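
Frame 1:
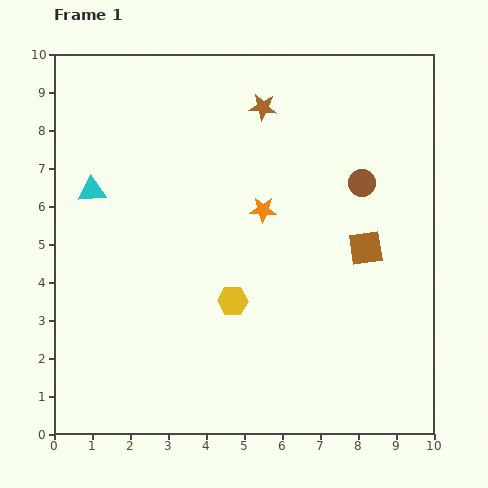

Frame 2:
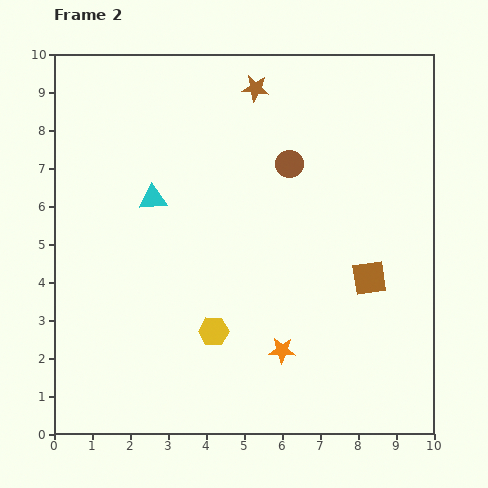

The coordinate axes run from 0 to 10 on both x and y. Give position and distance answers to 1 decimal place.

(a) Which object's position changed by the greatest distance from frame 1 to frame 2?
the orange star

(moved 3.7; next 2.0)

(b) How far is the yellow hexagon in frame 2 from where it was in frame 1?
0.9

The yellow hexagon moved from (4.7, 3.5) to (4.2, 2.7), a distance of √(0.5² + 0.8²) ≈ 0.9.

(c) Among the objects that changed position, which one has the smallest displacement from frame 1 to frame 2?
the brown star

(moved 0.5)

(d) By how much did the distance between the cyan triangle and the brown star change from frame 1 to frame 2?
-1.0

Distance in frame 1: 5.0. Distance in frame 2: 4.0.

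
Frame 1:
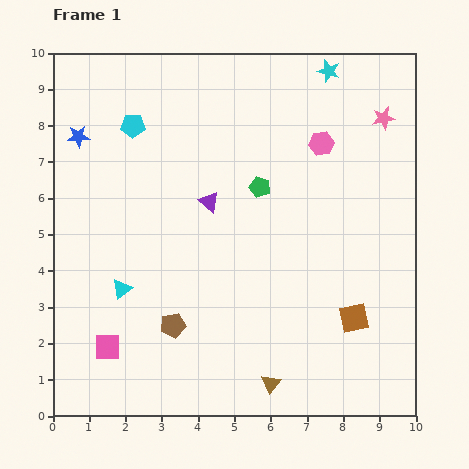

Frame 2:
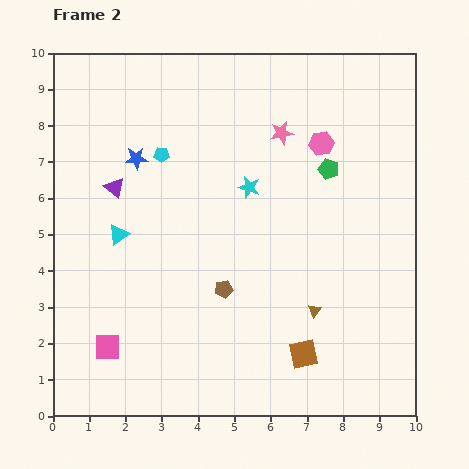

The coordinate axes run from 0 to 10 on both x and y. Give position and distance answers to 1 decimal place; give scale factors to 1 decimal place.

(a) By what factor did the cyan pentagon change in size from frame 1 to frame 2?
0.6×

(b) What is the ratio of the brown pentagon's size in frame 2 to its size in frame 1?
0.7×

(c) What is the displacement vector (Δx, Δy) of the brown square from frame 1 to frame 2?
(-1.4, -1.0)

The brown square was at (8.3, 2.7) in frame 1 and (6.9, 1.7) in frame 2.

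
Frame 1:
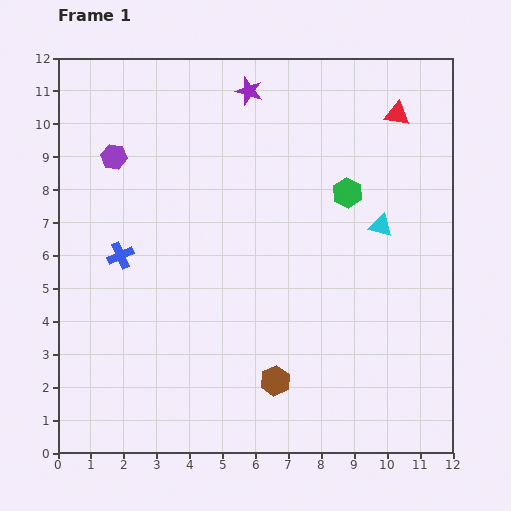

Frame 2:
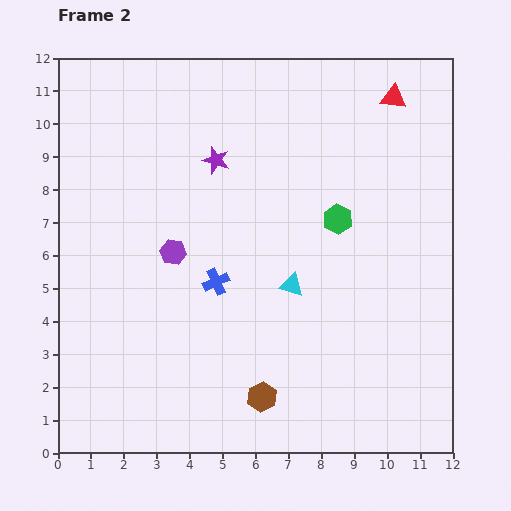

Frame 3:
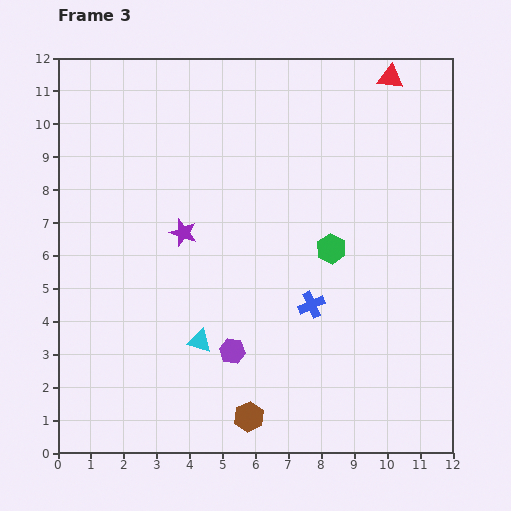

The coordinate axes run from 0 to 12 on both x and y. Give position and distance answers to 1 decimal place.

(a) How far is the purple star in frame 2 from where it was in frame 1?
2.3

The purple star moved from (5.8, 11.0) to (4.8, 8.9), a distance of √(1.0² + 2.1²) ≈ 2.3.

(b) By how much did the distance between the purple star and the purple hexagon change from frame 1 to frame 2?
-1.5

Distance in frame 1: 4.6. Distance in frame 2: 3.1.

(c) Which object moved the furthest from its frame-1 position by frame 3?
the purple hexagon

(moved 6.9; next 6.5)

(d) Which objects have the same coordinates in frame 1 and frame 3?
none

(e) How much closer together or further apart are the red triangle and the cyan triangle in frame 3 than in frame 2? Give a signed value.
+3.4

Distance in frame 2: 6.5. Distance in frame 3: 9.9.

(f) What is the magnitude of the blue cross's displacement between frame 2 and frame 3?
3.0

The blue cross moved from (4.8, 5.2) to (7.7, 4.5), a distance of √(2.9² + 0.7²) ≈ 3.0.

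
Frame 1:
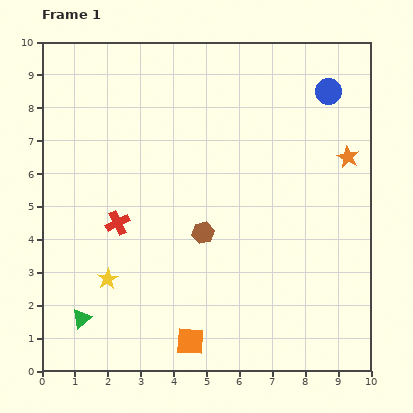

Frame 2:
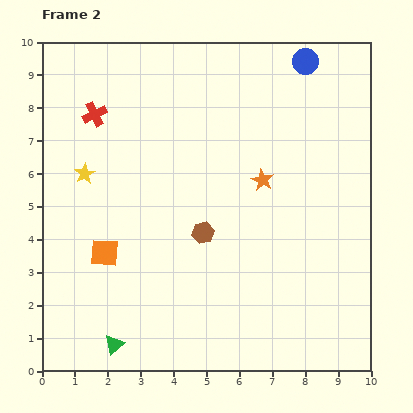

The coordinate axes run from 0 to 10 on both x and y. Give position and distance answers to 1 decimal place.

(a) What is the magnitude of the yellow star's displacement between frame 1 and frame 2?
3.3

The yellow star moved from (2.0, 2.8) to (1.3, 6.0), a distance of √(0.7² + 3.2²) ≈ 3.3.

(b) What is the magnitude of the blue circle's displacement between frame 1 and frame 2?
1.1

The blue circle moved from (8.7, 8.5) to (8.0, 9.4), a distance of √(0.7² + 0.9²) ≈ 1.1.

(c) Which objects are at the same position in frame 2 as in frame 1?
the brown hexagon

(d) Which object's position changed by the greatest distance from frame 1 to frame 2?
the orange square

(moved 3.7; next 3.4)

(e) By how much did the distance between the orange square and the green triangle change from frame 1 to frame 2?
-0.6

Distance in frame 1: 3.4. Distance in frame 2: 2.8.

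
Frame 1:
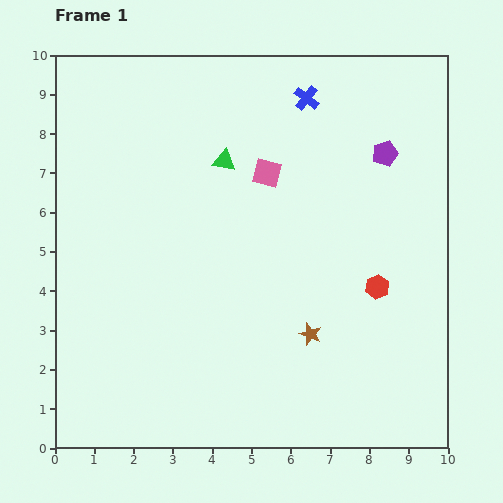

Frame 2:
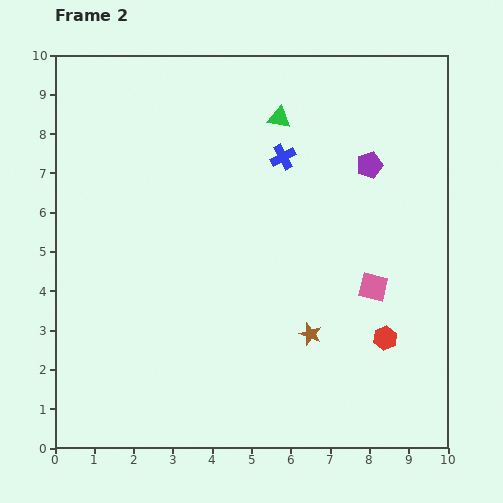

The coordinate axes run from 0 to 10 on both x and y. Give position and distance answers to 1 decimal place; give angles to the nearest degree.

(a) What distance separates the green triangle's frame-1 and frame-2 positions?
1.8

The green triangle moved from (4.3, 7.3) to (5.7, 8.4), a distance of √(1.4² + 1.1²) ≈ 1.8.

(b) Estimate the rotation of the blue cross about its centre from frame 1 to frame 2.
25° clockwise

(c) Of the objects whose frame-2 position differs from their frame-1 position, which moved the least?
the purple pentagon

(moved 0.5)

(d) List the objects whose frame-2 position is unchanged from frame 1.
the brown star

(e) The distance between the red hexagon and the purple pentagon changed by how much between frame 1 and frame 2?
+1.0

Distance in frame 1: 3.4. Distance in frame 2: 4.4.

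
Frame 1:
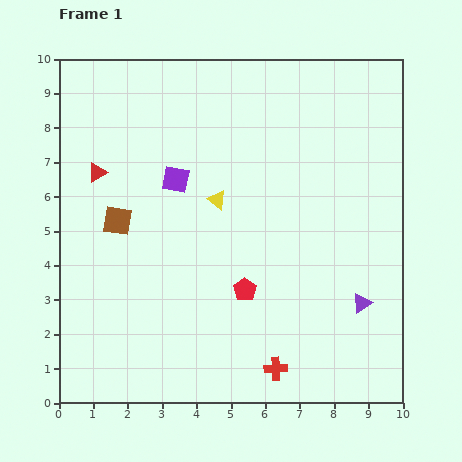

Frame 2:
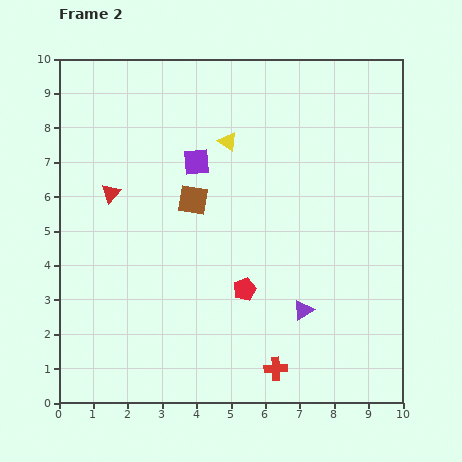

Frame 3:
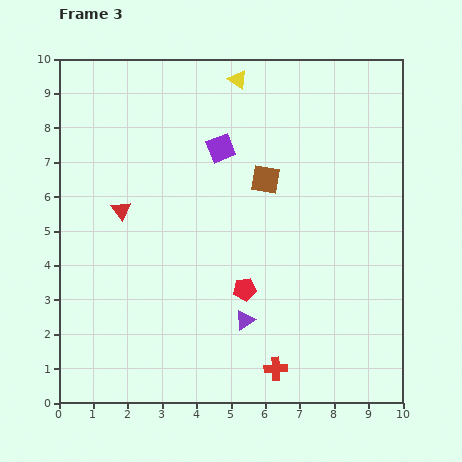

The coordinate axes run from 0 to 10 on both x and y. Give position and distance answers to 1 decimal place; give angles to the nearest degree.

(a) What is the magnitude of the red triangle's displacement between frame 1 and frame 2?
0.7

The red triangle moved from (1.1, 6.7) to (1.5, 6.1), a distance of √(0.4² + 0.6²) ≈ 0.7.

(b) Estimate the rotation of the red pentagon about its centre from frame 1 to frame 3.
30° clockwise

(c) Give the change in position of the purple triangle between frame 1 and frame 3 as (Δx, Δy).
(-3.4, -0.5)

The purple triangle was at (8.8, 2.9) in frame 1 and (5.4, 2.4) in frame 3.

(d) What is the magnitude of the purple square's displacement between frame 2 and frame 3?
0.8

The purple square moved from (4.0, 7.0) to (4.7, 7.4), a distance of √(0.7² + 0.4²) ≈ 0.8.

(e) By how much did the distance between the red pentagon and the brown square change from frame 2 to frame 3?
+0.3

Distance in frame 2: 3.0. Distance in frame 3: 3.3.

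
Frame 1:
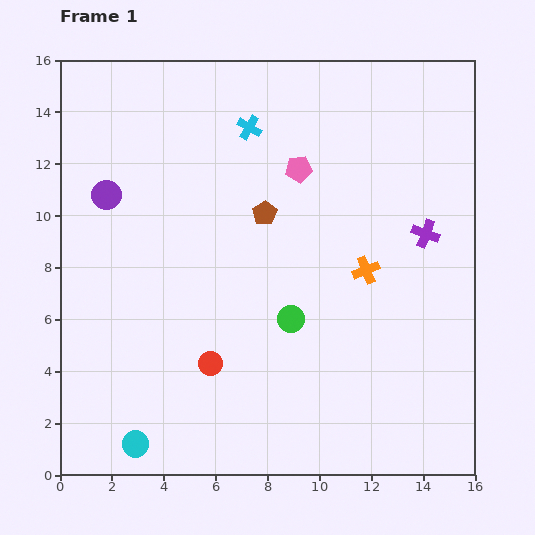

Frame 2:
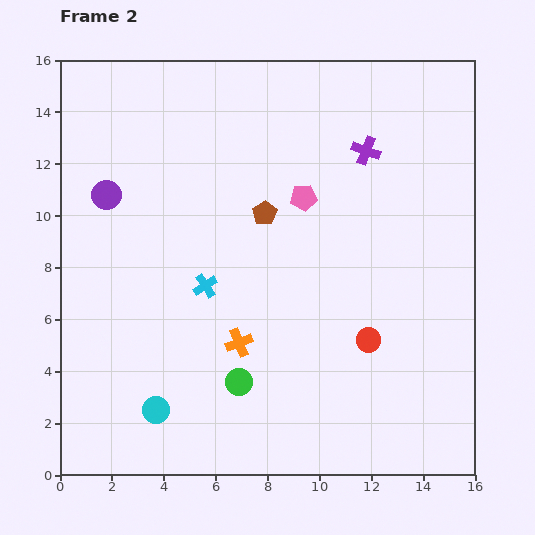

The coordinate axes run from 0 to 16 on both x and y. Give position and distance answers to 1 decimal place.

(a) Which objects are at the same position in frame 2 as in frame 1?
the brown pentagon, the purple circle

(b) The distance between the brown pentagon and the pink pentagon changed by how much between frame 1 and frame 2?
-0.5

Distance in frame 1: 2.1. Distance in frame 2: 1.6.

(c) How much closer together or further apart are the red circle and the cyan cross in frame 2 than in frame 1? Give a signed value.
-2.6

Distance in frame 1: 9.2. Distance in frame 2: 6.6.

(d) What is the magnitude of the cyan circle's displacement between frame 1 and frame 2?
1.5

The cyan circle moved from (2.9, 1.2) to (3.7, 2.5), a distance of √(0.8² + 1.3²) ≈ 1.5.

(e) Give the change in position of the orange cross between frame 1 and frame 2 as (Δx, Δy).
(-4.9, -2.8)

The orange cross was at (11.8, 7.9) in frame 1 and (6.9, 5.1) in frame 2.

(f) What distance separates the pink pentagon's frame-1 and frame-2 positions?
1.1

The pink pentagon moved from (9.2, 11.8) to (9.4, 10.7), a distance of √(0.2² + 1.1²) ≈ 1.1.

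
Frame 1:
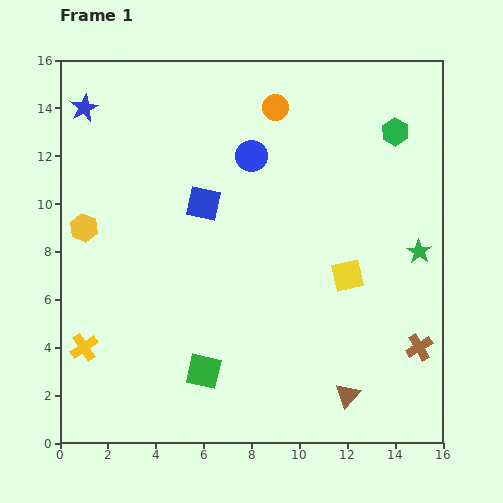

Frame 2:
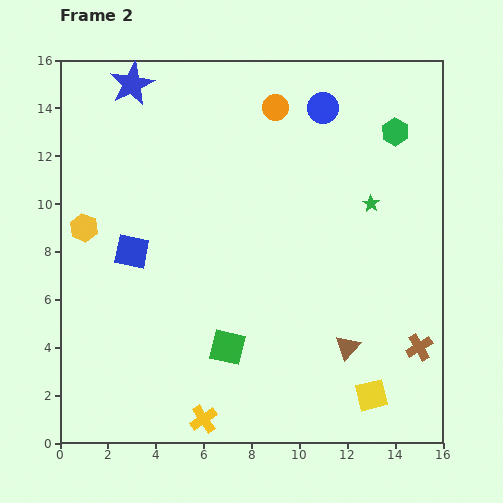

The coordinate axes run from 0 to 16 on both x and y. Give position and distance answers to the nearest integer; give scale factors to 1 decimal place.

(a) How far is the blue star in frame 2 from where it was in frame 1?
2

The blue star moved from (1, 14) to (3, 15), a distance of √(2² + 1²) ≈ 2.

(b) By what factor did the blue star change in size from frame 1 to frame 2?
1.6×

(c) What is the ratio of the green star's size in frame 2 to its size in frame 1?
0.7×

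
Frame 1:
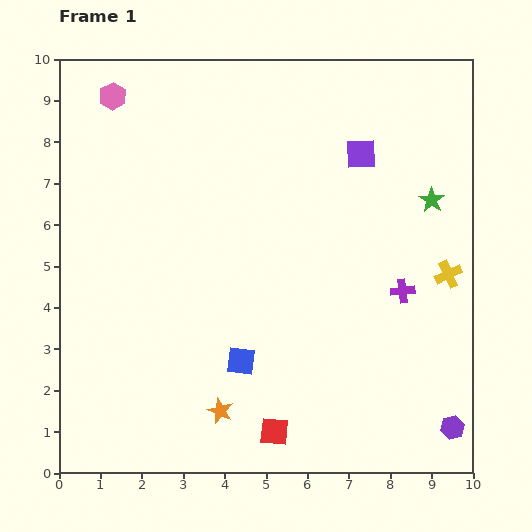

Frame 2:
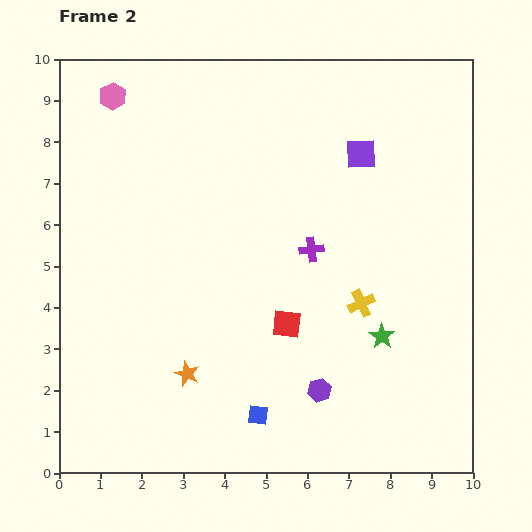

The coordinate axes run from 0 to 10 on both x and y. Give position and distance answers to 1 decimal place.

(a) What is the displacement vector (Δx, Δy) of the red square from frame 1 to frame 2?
(0.3, 2.6)

The red square was at (5.2, 1.0) in frame 1 and (5.5, 3.6) in frame 2.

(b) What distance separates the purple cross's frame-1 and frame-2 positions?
2.4

The purple cross moved from (8.3, 4.4) to (6.1, 5.4), a distance of √(2.2² + 1.0²) ≈ 2.4.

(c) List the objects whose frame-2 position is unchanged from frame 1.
the pink hexagon, the purple square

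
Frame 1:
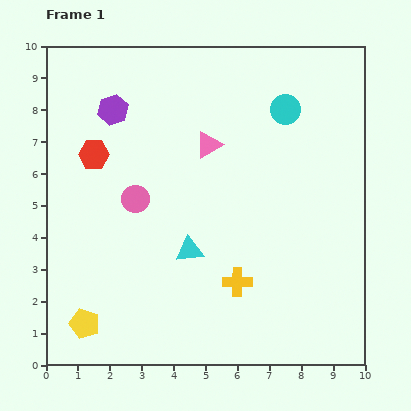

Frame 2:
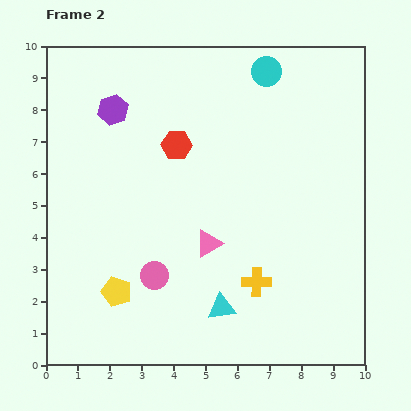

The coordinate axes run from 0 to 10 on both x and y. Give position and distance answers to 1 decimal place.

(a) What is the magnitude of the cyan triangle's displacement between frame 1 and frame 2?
2.1

The cyan triangle moved from (4.5, 3.6) to (5.5, 1.8), a distance of √(1.0² + 1.8²) ≈ 2.1.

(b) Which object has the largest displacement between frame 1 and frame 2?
the pink triangle

(moved 3.1; next 2.6)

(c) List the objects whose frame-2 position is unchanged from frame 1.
the purple hexagon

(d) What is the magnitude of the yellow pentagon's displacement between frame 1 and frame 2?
1.4

The yellow pentagon moved from (1.2, 1.3) to (2.2, 2.3), a distance of √(1.0² + 1.0²) ≈ 1.4.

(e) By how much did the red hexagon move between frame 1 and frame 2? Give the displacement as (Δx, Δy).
(2.6, 0.3)

The red hexagon was at (1.5, 6.6) in frame 1 and (4.1, 6.9) in frame 2.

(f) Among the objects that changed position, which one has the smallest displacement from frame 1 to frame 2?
the yellow cross

(moved 0.6)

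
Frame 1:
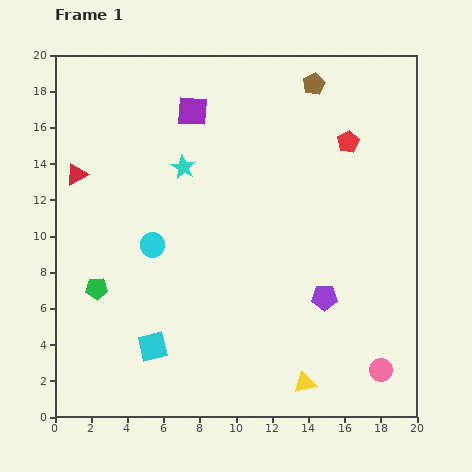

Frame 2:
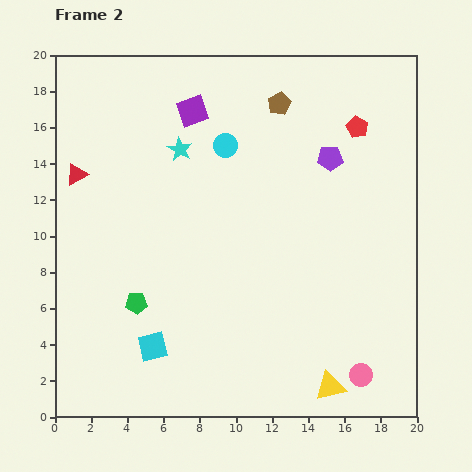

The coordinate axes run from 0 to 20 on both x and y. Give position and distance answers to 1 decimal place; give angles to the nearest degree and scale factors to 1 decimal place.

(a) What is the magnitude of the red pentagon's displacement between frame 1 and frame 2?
0.9

The red pentagon moved from (16.2, 15.2) to (16.7, 16.0), a distance of √(0.5² + 0.8²) ≈ 0.9.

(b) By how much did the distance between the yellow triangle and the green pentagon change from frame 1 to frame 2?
-1.0

Distance in frame 1: 12.6. Distance in frame 2: 11.6.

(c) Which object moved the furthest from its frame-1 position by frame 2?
the purple pentagon

(moved 7.7; next 6.8)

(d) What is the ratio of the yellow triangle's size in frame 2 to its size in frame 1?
1.4×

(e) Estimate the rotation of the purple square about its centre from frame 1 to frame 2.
24° counter-clockwise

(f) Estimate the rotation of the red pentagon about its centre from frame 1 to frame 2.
17° counter-clockwise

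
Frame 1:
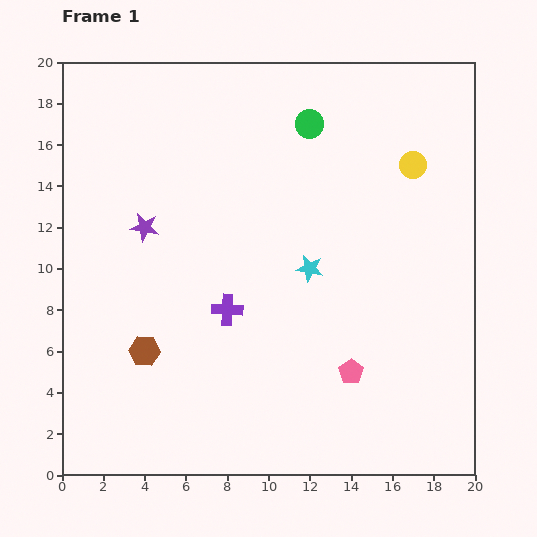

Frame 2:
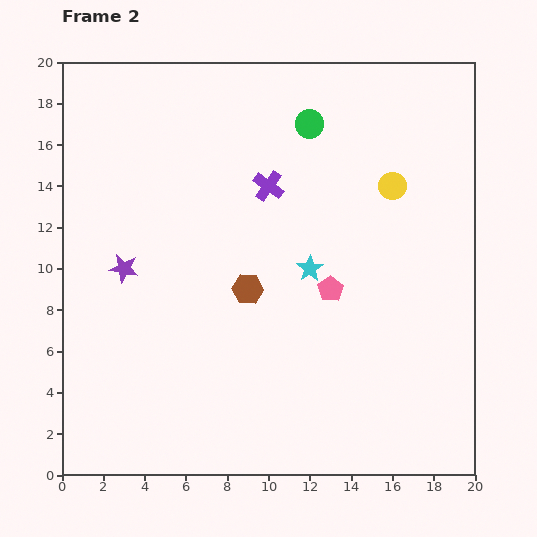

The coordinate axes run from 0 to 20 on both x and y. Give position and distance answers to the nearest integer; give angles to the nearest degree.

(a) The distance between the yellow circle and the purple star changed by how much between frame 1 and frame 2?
+1

Distance in frame 1: 13. Distance in frame 2: 14.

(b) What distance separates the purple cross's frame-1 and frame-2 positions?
6

The purple cross moved from (8, 8) to (10, 14), a distance of √(2² + 6²) ≈ 6.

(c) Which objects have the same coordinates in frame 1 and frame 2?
the green circle, the cyan star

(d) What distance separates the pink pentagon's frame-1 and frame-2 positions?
4

The pink pentagon moved from (14, 5) to (13, 9), a distance of √(1² + 4²) ≈ 4.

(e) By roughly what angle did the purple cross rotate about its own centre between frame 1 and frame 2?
32° clockwise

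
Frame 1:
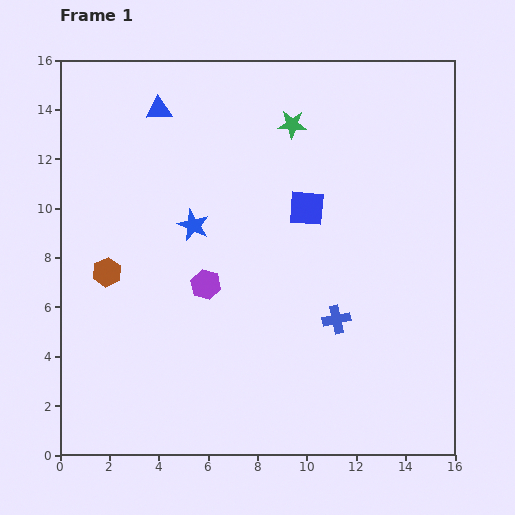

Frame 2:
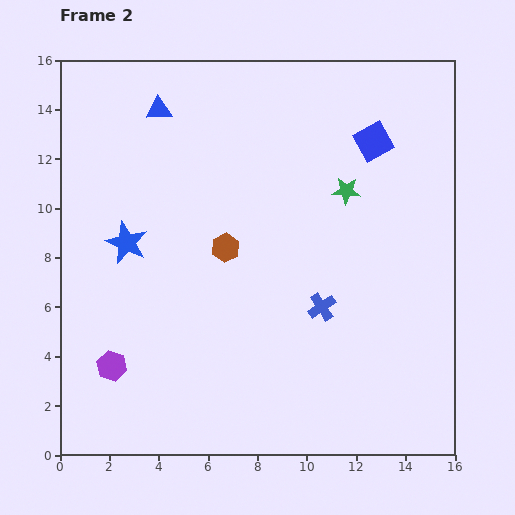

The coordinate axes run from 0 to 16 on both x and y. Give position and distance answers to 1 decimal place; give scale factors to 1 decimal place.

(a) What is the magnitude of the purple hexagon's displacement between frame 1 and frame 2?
5.0

The purple hexagon moved from (5.9, 6.9) to (2.1, 3.6), a distance of √(3.8² + 3.3²) ≈ 5.0.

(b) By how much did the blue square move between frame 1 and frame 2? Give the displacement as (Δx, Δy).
(2.7, 2.7)

The blue square was at (10.0, 10.0) in frame 1 and (12.7, 12.7) in frame 2.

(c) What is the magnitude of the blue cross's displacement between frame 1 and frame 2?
0.8

The blue cross moved from (11.2, 5.5) to (10.6, 6.0), a distance of √(0.6² + 0.5²) ≈ 0.8.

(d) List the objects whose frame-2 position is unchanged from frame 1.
the blue triangle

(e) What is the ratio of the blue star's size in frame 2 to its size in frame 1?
1.3×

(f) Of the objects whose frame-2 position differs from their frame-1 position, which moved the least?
the blue cross

(moved 0.8)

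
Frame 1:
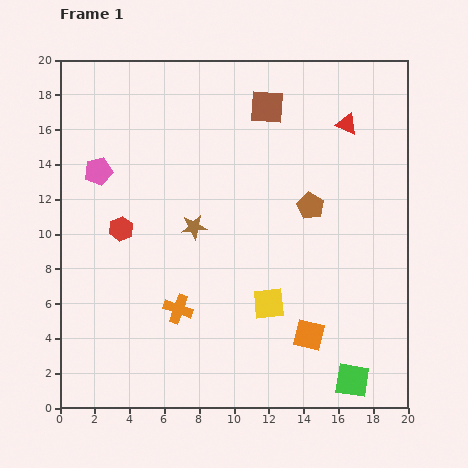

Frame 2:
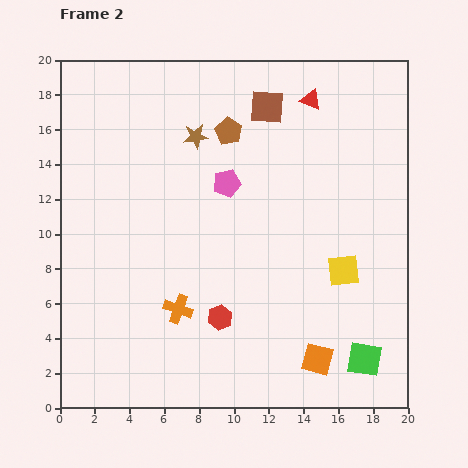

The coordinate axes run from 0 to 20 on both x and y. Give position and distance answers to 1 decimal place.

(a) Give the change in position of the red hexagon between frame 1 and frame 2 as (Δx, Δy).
(5.7, -5.1)

The red hexagon was at (3.5, 10.3) in frame 1 and (9.2, 5.2) in frame 2.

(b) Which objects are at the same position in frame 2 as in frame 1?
the orange cross, the brown square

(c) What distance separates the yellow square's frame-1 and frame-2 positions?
4.7

The yellow square moved from (12.0, 6.0) to (16.3, 7.9), a distance of √(4.3² + 1.9²) ≈ 4.7.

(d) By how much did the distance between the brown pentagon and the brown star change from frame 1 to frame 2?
-4.9

Distance in frame 1: 6.8. Distance in frame 2: 1.9.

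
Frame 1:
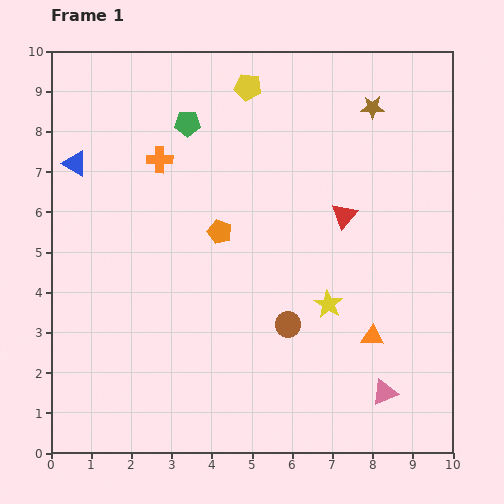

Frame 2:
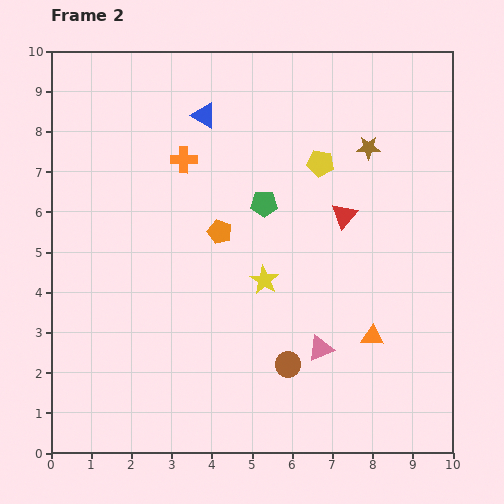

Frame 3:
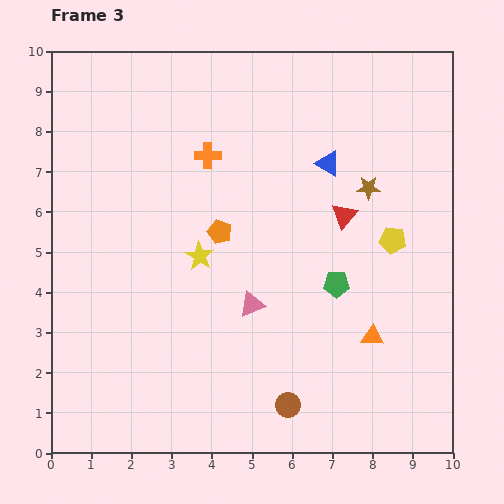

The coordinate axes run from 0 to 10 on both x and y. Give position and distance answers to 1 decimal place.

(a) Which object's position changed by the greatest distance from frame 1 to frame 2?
the blue triangle

(moved 3.4; next 2.8)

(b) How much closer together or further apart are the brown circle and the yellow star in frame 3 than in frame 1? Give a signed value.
+3.2

Distance in frame 1: 1.1. Distance in frame 3: 4.3.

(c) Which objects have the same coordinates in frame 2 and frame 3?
the orange pentagon, the orange triangle, the red triangle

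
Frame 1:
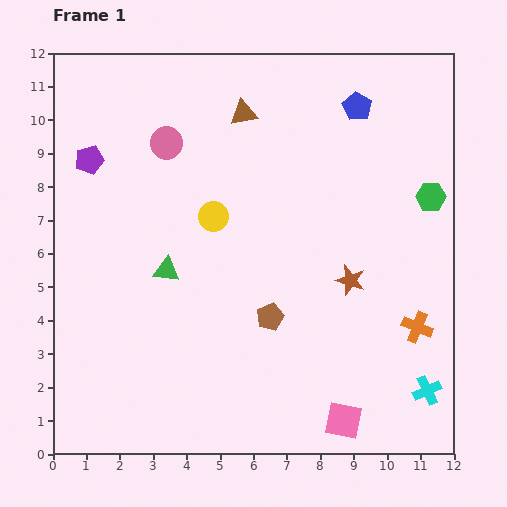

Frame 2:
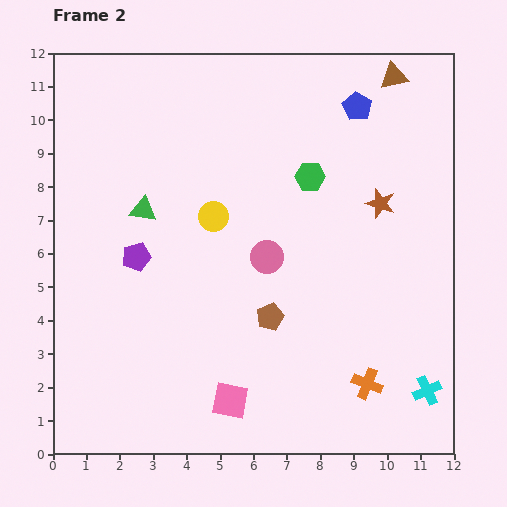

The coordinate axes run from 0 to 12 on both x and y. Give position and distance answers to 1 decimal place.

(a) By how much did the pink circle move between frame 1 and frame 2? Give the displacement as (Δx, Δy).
(3.0, -3.4)

The pink circle was at (3.4, 9.3) in frame 1 and (6.4, 5.9) in frame 2.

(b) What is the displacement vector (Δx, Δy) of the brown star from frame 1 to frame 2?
(0.9, 2.3)

The brown star was at (8.9, 5.2) in frame 1 and (9.8, 7.5) in frame 2.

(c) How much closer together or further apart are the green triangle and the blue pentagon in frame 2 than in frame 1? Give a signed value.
-0.4

Distance in frame 1: 7.5. Distance in frame 2: 7.1.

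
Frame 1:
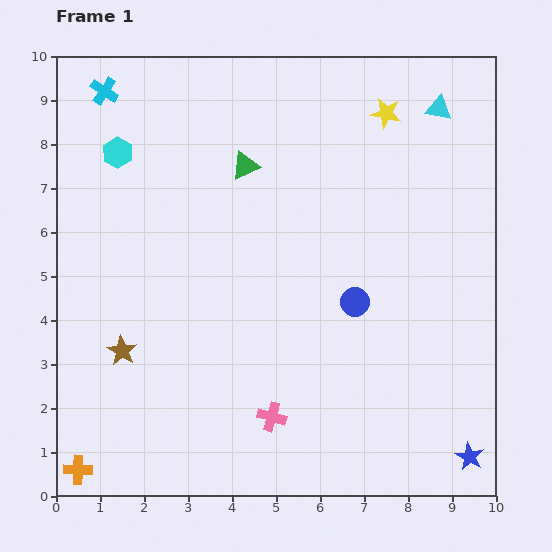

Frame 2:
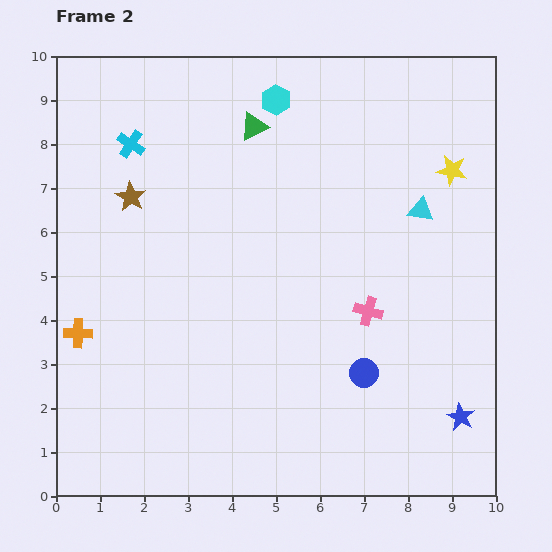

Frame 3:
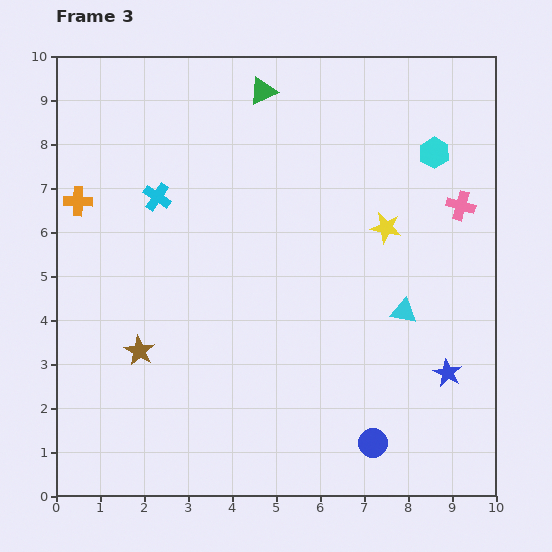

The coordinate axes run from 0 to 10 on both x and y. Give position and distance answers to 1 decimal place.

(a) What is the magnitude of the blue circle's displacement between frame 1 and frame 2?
1.6

The blue circle moved from (6.8, 4.4) to (7.0, 2.8), a distance of √(0.2² + 1.6²) ≈ 1.6.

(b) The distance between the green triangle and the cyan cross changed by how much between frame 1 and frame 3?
-0.2

Distance in frame 1: 3.6. Distance in frame 3: 3.4.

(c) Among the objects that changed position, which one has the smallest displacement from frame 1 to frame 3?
the brown star

(moved 0.4)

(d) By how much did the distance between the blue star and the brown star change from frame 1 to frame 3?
-1.3

Distance in frame 1: 8.3. Distance in frame 3: 7.0.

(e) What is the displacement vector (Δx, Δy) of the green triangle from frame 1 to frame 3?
(0.4, 1.7)

The green triangle was at (4.3, 7.5) in frame 1 and (4.7, 9.2) in frame 3.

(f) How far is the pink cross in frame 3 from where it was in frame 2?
3.2

The pink cross moved from (7.1, 4.2) to (9.2, 6.6), a distance of √(2.1² + 2.4²) ≈ 3.2.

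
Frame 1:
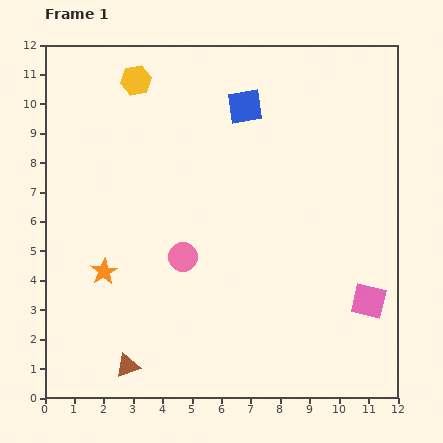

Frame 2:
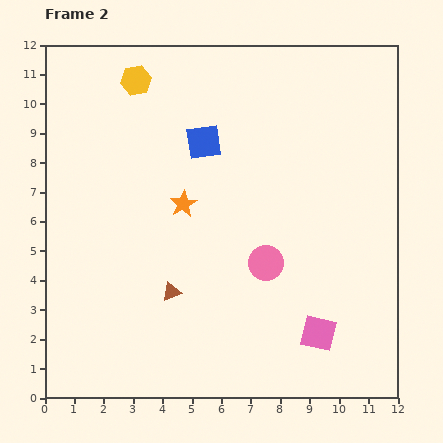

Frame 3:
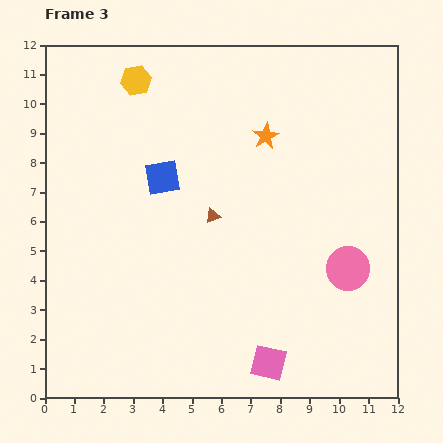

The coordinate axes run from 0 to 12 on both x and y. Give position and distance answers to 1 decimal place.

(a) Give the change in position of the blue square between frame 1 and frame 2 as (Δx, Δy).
(-1.4, -1.2)

The blue square was at (6.8, 9.9) in frame 1 and (5.4, 8.7) in frame 2.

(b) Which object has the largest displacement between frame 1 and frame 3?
the orange star

(moved 7.2; next 5.9)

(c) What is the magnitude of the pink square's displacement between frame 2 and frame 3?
2.0

The pink square moved from (9.3, 2.2) to (7.6, 1.2), a distance of √(1.7² + 1.0²) ≈ 2.0.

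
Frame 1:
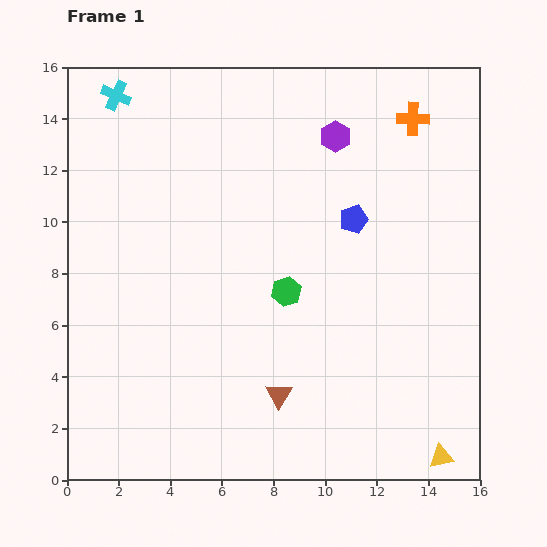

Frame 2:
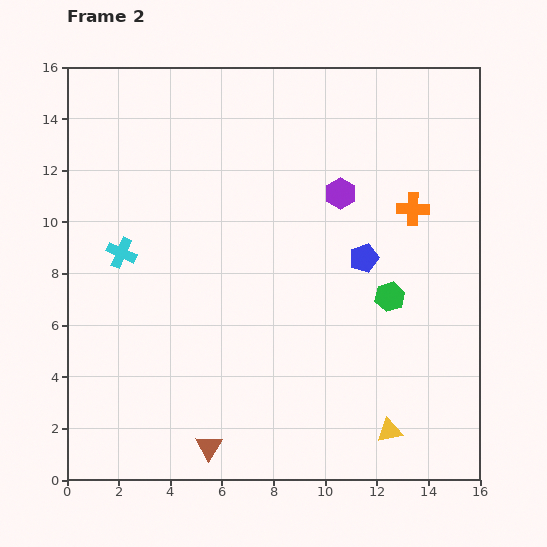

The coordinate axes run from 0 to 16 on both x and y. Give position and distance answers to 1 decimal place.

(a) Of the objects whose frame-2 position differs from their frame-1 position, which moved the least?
the blue pentagon

(moved 1.6)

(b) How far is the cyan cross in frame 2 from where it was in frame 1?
6.1

The cyan cross moved from (1.9, 14.9) to (2.1, 8.8), a distance of √(0.2² + 6.1²) ≈ 6.1.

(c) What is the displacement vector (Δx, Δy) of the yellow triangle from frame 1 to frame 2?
(-2.0, 1.0)

The yellow triangle was at (14.5, 0.9) in frame 1 and (12.5, 1.9) in frame 2.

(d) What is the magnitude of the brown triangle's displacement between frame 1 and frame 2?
3.4

The brown triangle moved from (8.2, 3.3) to (5.5, 1.3), a distance of √(2.7² + 2.0²) ≈ 3.4.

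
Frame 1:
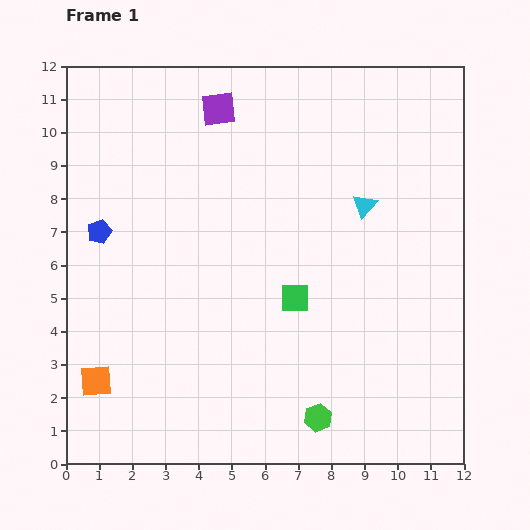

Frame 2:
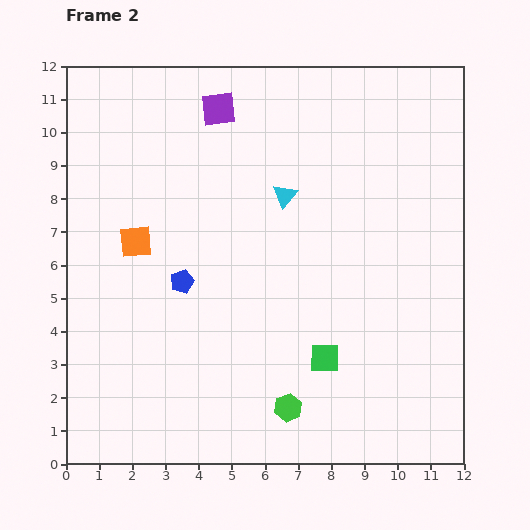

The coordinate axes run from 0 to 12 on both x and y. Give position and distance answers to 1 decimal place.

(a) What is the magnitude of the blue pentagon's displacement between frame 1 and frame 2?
2.9

The blue pentagon moved from (1.0, 7.0) to (3.5, 5.5), a distance of √(2.5² + 1.5²) ≈ 2.9.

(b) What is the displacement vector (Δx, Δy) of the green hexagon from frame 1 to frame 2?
(-0.9, 0.3)

The green hexagon was at (7.6, 1.4) in frame 1 and (6.7, 1.7) in frame 2.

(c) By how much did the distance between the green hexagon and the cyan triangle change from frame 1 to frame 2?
-0.2

Distance in frame 1: 6.6. Distance in frame 2: 6.4.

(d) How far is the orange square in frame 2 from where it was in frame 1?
4.4

The orange square moved from (0.9, 2.5) to (2.1, 6.7), a distance of √(1.2² + 4.2²) ≈ 4.4.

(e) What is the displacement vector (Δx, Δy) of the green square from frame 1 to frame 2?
(0.9, -1.8)

The green square was at (6.9, 5.0) in frame 1 and (7.8, 3.2) in frame 2.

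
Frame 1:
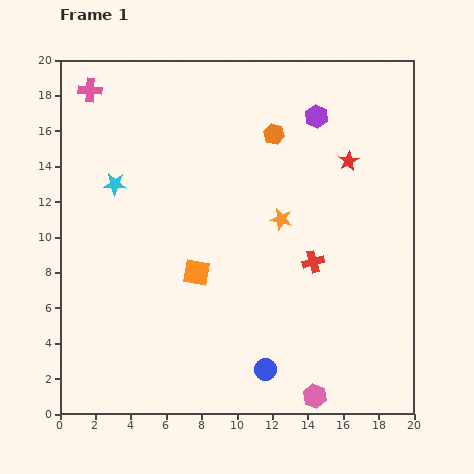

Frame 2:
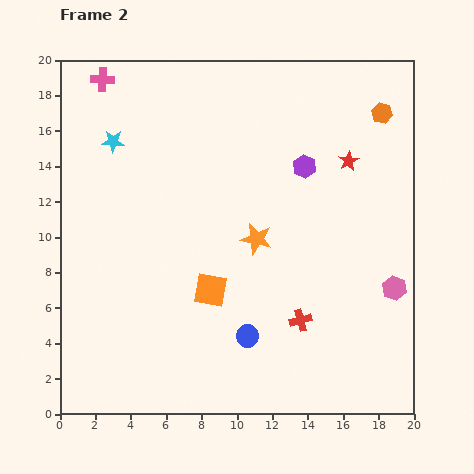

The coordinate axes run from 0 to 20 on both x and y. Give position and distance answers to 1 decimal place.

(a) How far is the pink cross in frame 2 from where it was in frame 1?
0.9

The pink cross moved from (1.7, 18.3) to (2.4, 18.9), a distance of √(0.7² + 0.6²) ≈ 0.9.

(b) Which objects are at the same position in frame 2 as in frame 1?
the red star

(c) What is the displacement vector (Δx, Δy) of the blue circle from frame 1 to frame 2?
(-1.0, 1.9)

The blue circle was at (11.6, 2.5) in frame 1 and (10.6, 4.4) in frame 2.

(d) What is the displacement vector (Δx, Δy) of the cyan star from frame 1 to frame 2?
(-0.1, 2.4)

The cyan star was at (3.1, 13.0) in frame 1 and (3.0, 15.4) in frame 2.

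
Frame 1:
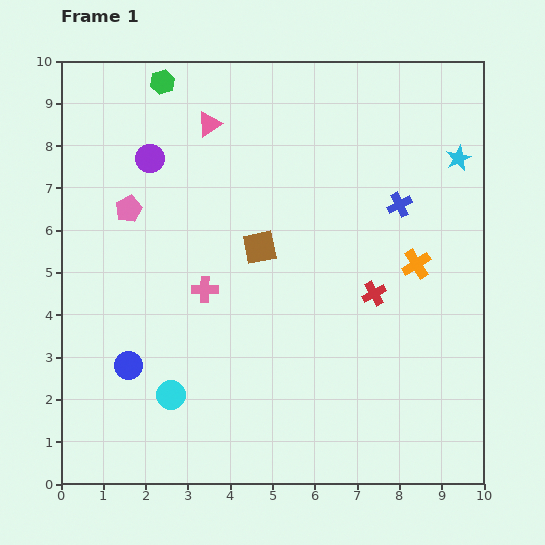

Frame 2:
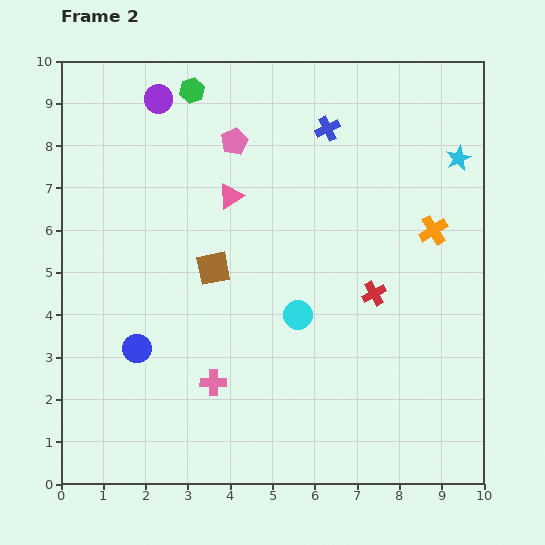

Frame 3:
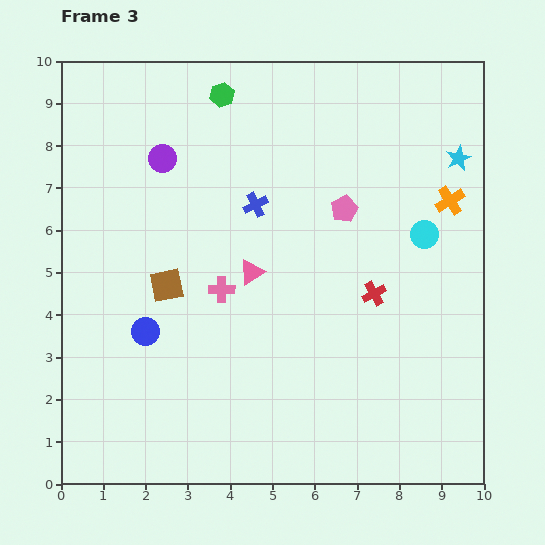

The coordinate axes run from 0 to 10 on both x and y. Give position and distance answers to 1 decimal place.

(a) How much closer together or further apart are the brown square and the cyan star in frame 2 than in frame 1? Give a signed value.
+1.3

Distance in frame 1: 5.1. Distance in frame 2: 6.4.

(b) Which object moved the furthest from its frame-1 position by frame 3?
the cyan circle

(moved 7.1; next 5.1)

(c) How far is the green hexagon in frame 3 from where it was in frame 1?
1.4

The green hexagon moved from (2.4, 9.5) to (3.8, 9.2), a distance of √(1.4² + 0.3²) ≈ 1.4.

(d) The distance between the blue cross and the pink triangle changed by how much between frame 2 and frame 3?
-1.2

Distance in frame 2: 2.8. Distance in frame 3: 1.6.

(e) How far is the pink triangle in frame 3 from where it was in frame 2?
1.9

The pink triangle moved from (4.0, 6.8) to (4.5, 5.0), a distance of √(0.5² + 1.8²) ≈ 1.9.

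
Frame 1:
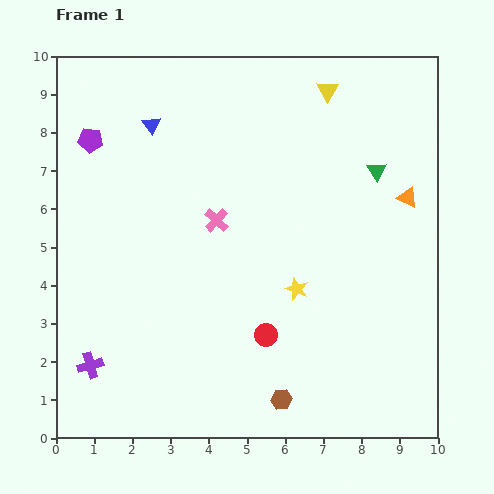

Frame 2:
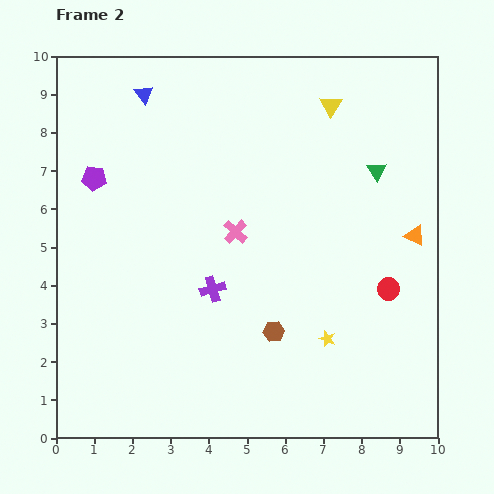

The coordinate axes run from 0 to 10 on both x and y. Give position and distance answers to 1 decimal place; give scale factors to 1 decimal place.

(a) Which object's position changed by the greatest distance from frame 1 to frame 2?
the purple cross

(moved 3.8; next 3.4)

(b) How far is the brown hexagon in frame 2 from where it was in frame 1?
1.8

The brown hexagon moved from (5.9, 1.0) to (5.7, 2.8), a distance of √(0.2² + 1.8²) ≈ 1.8.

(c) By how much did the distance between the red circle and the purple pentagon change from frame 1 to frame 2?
+1.3

Distance in frame 1: 6.9. Distance in frame 2: 8.2.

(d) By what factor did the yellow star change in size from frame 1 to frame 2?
0.7×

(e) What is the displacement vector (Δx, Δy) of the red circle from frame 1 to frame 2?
(3.2, 1.2)

The red circle was at (5.5, 2.7) in frame 1 and (8.7, 3.9) in frame 2.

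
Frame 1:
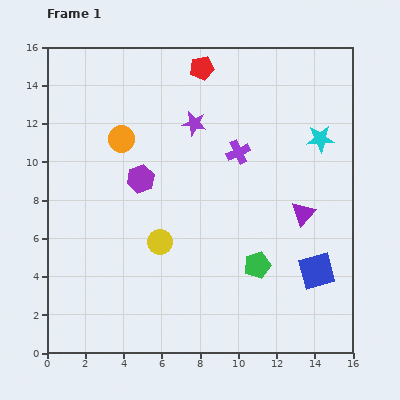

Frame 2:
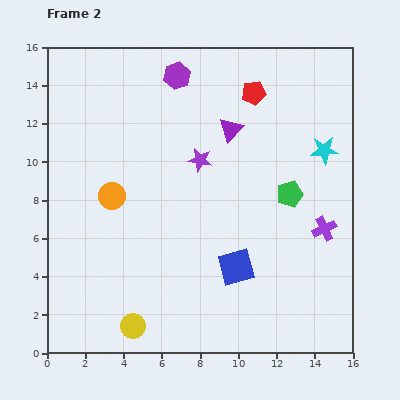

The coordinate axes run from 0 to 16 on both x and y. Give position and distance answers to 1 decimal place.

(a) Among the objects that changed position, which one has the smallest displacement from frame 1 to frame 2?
the cyan star

(moved 0.6)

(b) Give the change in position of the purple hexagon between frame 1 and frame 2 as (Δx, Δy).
(1.9, 5.4)

The purple hexagon was at (4.9, 9.1) in frame 1 and (6.8, 14.5) in frame 2.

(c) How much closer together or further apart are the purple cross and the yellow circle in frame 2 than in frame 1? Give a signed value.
+5.0

Distance in frame 1: 6.2. Distance in frame 2: 11.2.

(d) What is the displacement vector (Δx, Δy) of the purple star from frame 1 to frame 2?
(0.3, -1.9)

The purple star was at (7.7, 12.0) in frame 1 and (8.0, 10.1) in frame 2.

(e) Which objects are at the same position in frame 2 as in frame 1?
none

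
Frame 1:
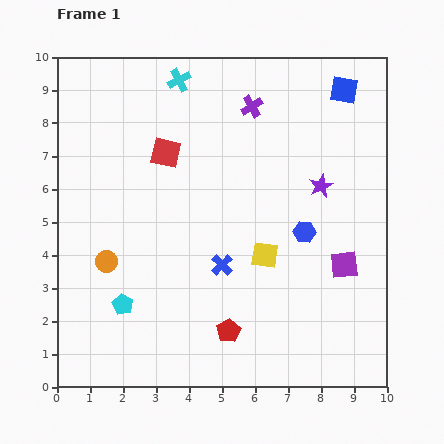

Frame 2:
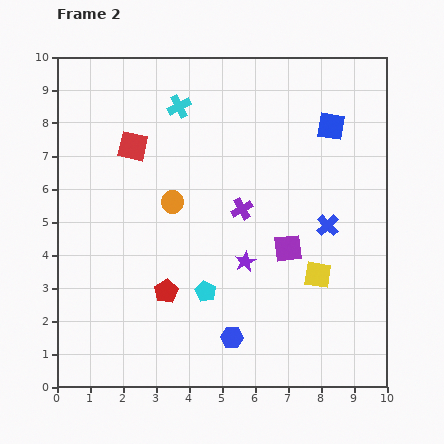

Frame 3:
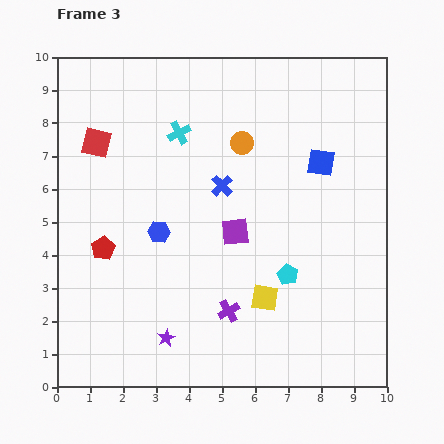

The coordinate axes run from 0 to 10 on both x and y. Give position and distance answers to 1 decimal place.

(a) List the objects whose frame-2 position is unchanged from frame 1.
none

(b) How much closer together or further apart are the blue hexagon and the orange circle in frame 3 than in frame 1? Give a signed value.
-2.4

Distance in frame 1: 6.1. Distance in frame 3: 3.7.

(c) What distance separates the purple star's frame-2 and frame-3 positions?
3.3

The purple star moved from (5.7, 3.8) to (3.3, 1.5), a distance of √(2.4² + 2.3²) ≈ 3.3.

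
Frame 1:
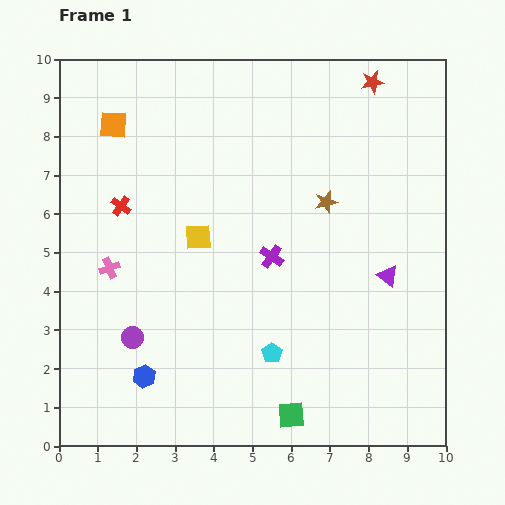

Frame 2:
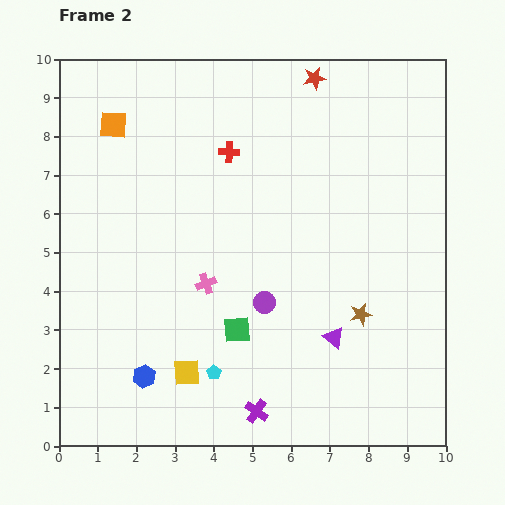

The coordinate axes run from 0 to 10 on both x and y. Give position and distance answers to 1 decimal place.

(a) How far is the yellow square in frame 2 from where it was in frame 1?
3.5

The yellow square moved from (3.6, 5.4) to (3.3, 1.9), a distance of √(0.3² + 3.5²) ≈ 3.5.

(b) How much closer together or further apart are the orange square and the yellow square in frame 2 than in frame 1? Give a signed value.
+3.1

Distance in frame 1: 3.6. Distance in frame 2: 6.7.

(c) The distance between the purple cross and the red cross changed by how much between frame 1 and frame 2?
+2.6

Distance in frame 1: 4.1. Distance in frame 2: 6.7.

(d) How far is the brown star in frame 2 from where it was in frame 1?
3.0

The brown star moved from (6.9, 6.3) to (7.8, 3.4), a distance of √(0.9² + 2.9²) ≈ 3.0.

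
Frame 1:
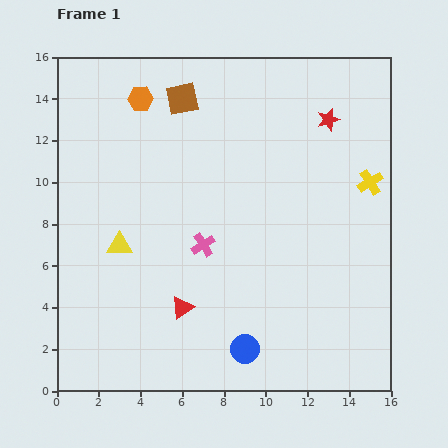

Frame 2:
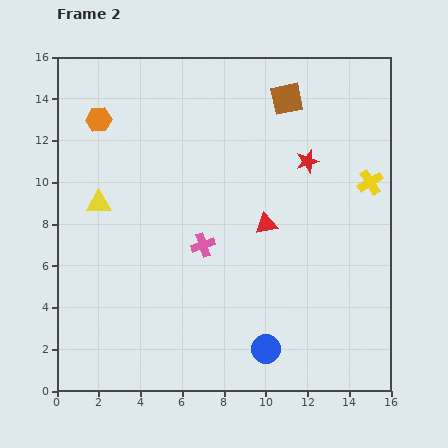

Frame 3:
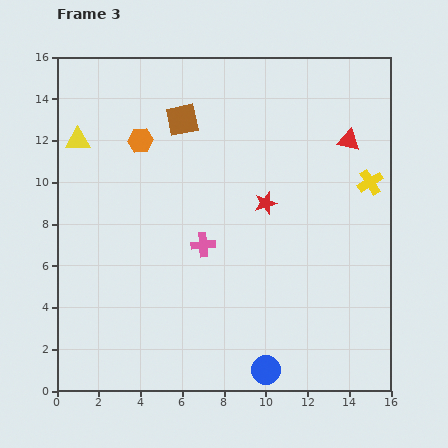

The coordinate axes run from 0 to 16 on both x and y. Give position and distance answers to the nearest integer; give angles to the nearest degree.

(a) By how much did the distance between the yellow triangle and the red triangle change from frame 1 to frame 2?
+4

Distance in frame 1: 4. Distance in frame 2: 8.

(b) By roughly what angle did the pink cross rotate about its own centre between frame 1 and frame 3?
30° clockwise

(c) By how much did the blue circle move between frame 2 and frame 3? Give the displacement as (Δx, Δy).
(0, -1)

The blue circle was at (10, 2) in frame 2 and (10, 1) in frame 3.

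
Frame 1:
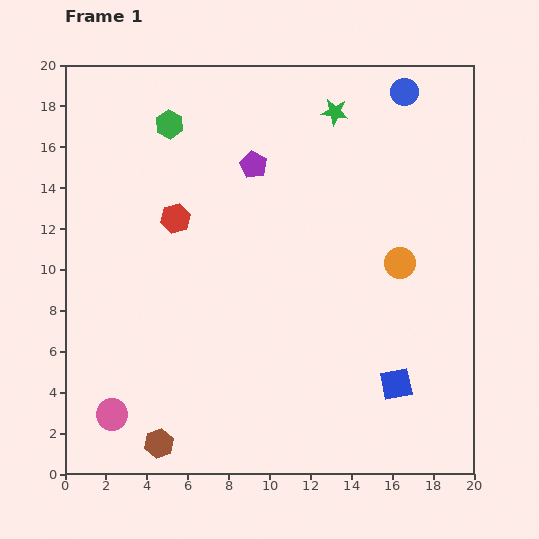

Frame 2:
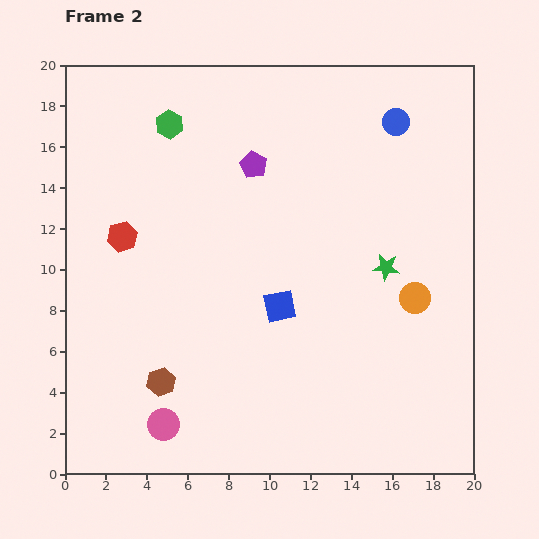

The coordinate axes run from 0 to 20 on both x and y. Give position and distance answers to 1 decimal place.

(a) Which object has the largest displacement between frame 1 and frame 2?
the green star

(moved 8.0; next 6.9)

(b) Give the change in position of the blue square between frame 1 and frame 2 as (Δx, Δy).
(-5.7, 3.8)

The blue square was at (16.2, 4.4) in frame 1 and (10.5, 8.2) in frame 2.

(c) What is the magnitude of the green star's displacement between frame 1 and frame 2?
8.0

The green star moved from (13.2, 17.7) to (15.7, 10.1), a distance of √(2.5² + 7.6²) ≈ 8.0.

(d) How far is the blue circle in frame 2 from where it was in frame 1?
1.6

The blue circle moved from (16.6, 18.7) to (16.2, 17.2), a distance of √(0.4² + 1.5²) ≈ 1.6.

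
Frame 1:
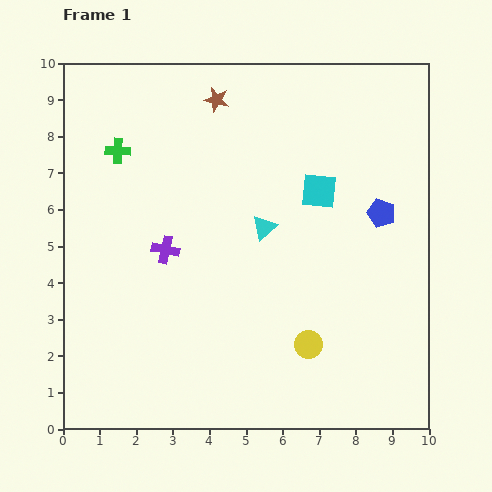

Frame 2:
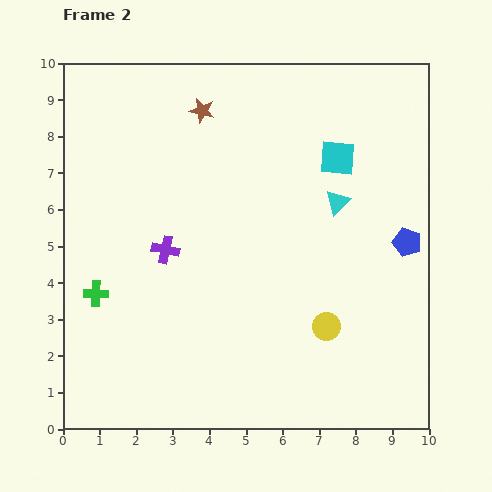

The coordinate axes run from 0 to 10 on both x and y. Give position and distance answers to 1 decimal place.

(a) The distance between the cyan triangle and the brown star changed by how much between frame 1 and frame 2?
+0.8

Distance in frame 1: 3.7. Distance in frame 2: 4.5.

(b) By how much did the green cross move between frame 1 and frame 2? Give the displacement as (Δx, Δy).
(-0.6, -3.9)

The green cross was at (1.5, 7.6) in frame 1 and (0.9, 3.7) in frame 2.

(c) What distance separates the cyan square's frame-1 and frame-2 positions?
1.0

The cyan square moved from (7.0, 6.5) to (7.5, 7.4), a distance of √(0.5² + 0.9²) ≈ 1.0.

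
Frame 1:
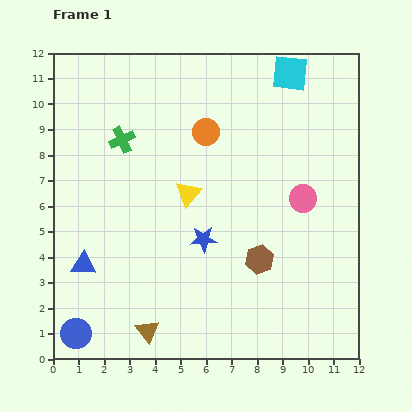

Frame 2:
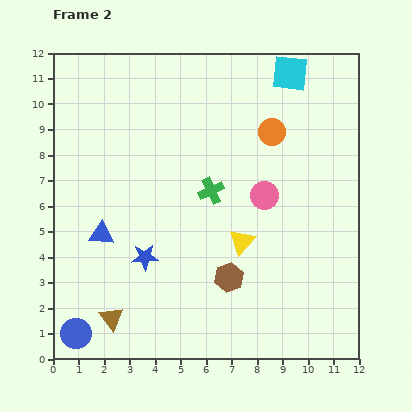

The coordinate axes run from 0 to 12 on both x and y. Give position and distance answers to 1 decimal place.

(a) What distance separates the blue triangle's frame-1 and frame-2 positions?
1.4

The blue triangle moved from (1.2, 3.7) to (1.9, 4.9), a distance of √(0.7² + 1.2²) ≈ 1.4.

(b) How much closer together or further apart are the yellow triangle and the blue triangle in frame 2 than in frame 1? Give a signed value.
+0.5

Distance in frame 1: 5.0. Distance in frame 2: 5.5.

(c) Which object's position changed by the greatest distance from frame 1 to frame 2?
the green cross

(moved 4.0; next 2.8)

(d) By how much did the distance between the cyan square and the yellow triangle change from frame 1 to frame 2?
+0.7

Distance in frame 1: 6.2. Distance in frame 2: 6.9.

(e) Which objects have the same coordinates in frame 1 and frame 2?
the blue circle, the cyan square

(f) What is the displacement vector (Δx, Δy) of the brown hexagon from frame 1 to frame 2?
(-1.2, -0.7)

The brown hexagon was at (8.1, 3.9) in frame 1 and (6.9, 3.2) in frame 2.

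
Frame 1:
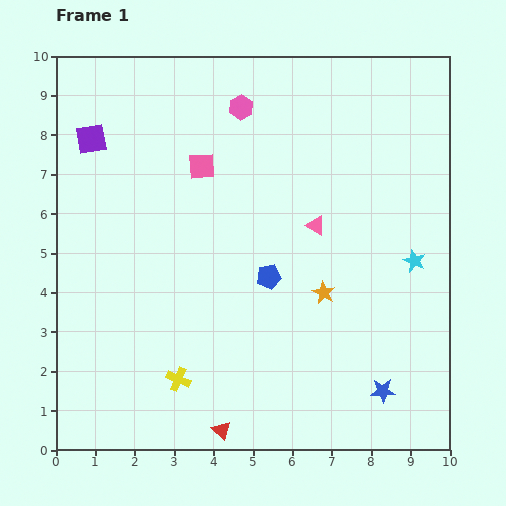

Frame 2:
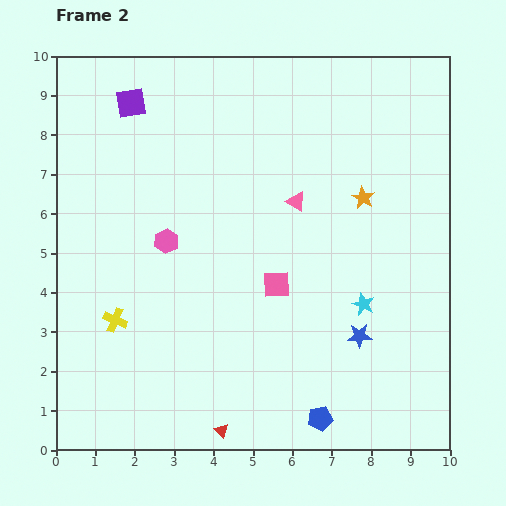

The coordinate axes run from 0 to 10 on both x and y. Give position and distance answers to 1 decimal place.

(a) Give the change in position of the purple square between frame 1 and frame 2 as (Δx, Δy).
(1.0, 0.9)

The purple square was at (0.9, 7.9) in frame 1 and (1.9, 8.8) in frame 2.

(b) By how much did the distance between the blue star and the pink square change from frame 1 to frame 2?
-4.8

Distance in frame 1: 7.3. Distance in frame 2: 2.5.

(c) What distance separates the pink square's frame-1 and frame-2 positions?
3.6

The pink square moved from (3.7, 7.2) to (5.6, 4.2), a distance of √(1.9² + 3.0²) ≈ 3.6.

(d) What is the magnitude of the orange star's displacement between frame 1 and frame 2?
2.6

The orange star moved from (6.8, 4.0) to (7.8, 6.4), a distance of √(1.0² + 2.4²) ≈ 2.6.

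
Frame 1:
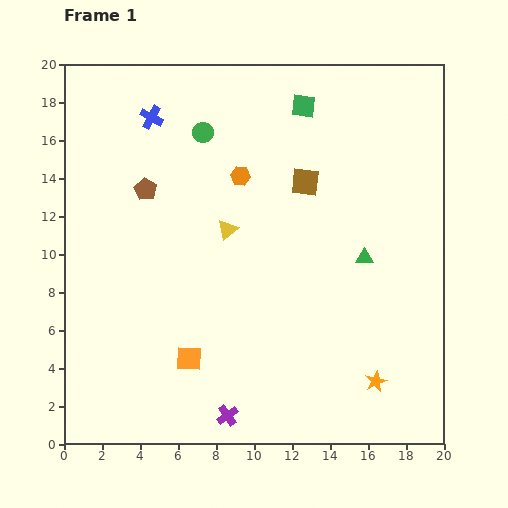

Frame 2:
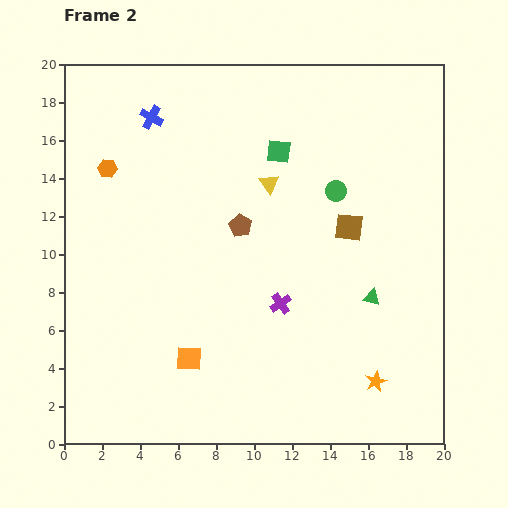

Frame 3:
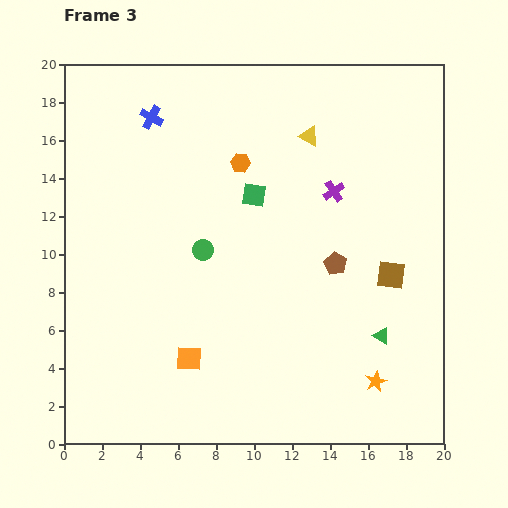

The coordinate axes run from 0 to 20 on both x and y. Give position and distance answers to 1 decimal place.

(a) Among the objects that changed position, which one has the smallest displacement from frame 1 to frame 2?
the green triangle

(moved 2.1)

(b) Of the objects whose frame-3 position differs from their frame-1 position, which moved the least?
the orange hexagon

(moved 0.7)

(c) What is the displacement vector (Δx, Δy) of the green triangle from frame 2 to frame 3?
(0.5, -2.0)

The green triangle was at (16.2, 7.7) in frame 2 and (16.7, 5.7) in frame 3.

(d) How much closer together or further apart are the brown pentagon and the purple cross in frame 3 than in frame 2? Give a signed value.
-0.8

Distance in frame 2: 4.6. Distance in frame 3: 3.8.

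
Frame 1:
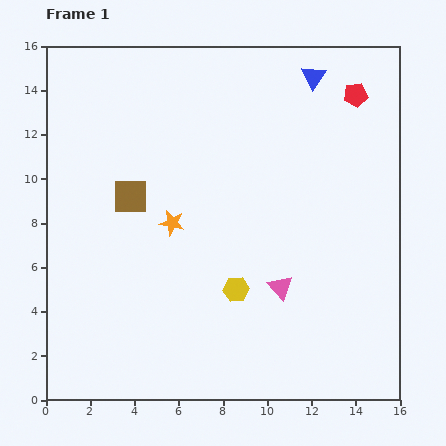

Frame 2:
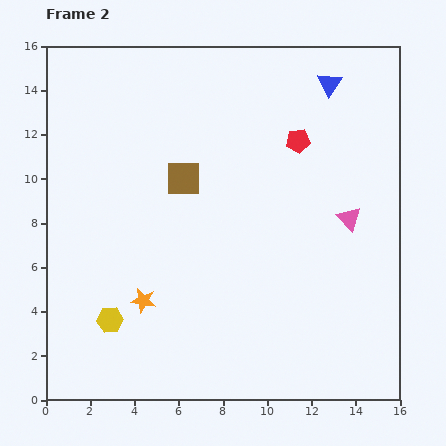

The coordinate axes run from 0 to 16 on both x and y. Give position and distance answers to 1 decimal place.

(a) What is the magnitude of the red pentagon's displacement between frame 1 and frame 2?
3.3

The red pentagon moved from (14.0, 13.8) to (11.4, 11.7), a distance of √(2.6² + 2.1²) ≈ 3.3.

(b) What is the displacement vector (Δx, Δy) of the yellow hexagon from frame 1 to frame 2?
(-5.7, -1.4)

The yellow hexagon was at (8.6, 5.0) in frame 1 and (2.9, 3.6) in frame 2.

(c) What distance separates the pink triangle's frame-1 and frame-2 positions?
4.4

The pink triangle moved from (10.6, 5.1) to (13.7, 8.2), a distance of √(3.1² + 3.1²) ≈ 4.4.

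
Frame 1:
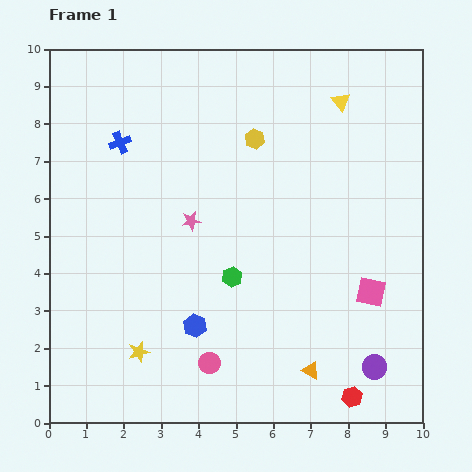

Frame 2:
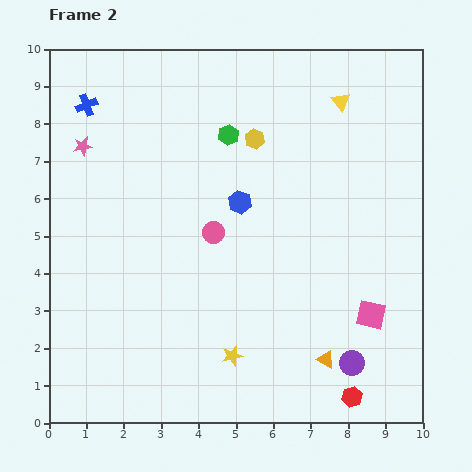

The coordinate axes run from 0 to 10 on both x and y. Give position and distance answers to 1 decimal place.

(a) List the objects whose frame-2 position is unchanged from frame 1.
the red hexagon, the yellow triangle, the yellow hexagon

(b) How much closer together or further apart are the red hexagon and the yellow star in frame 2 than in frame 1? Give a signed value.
-2.4

Distance in frame 1: 5.8. Distance in frame 2: 3.4.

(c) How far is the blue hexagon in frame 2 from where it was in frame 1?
3.5

The blue hexagon moved from (3.9, 2.6) to (5.1, 5.9), a distance of √(1.2² + 3.3²) ≈ 3.5.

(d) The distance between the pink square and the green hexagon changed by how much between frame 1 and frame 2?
+2.4

Distance in frame 1: 3.7. Distance in frame 2: 6.1.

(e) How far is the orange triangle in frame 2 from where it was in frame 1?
0.5

The orange triangle moved from (7.0, 1.4) to (7.4, 1.7), a distance of √(0.4² + 0.3²) ≈ 0.5.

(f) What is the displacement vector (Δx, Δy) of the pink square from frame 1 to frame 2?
(0.0, -0.6)

The pink square was at (8.6, 3.5) in frame 1 and (8.6, 2.9) in frame 2.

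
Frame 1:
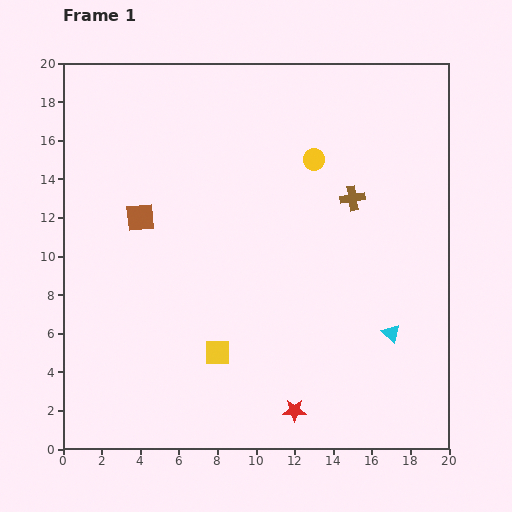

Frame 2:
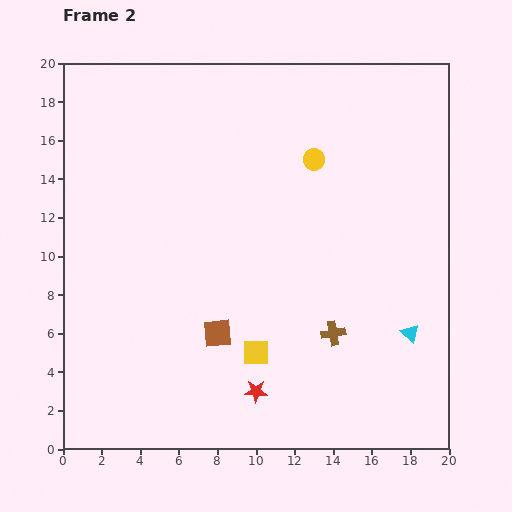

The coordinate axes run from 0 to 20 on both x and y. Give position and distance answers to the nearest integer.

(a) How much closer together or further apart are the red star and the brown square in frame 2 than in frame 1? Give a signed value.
-9

Distance in frame 1: 13. Distance in frame 2: 4.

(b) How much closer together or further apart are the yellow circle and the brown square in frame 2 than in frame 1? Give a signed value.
+1

Distance in frame 1: 9. Distance in frame 2: 10.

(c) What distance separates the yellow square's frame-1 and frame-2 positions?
2

The yellow square moved from (8, 5) to (10, 5), a distance of √(2² + 0²) ≈ 2.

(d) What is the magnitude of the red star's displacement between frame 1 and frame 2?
2

The red star moved from (12, 2) to (10, 3), a distance of √(2² + 1²) ≈ 2.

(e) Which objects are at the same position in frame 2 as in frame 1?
the yellow circle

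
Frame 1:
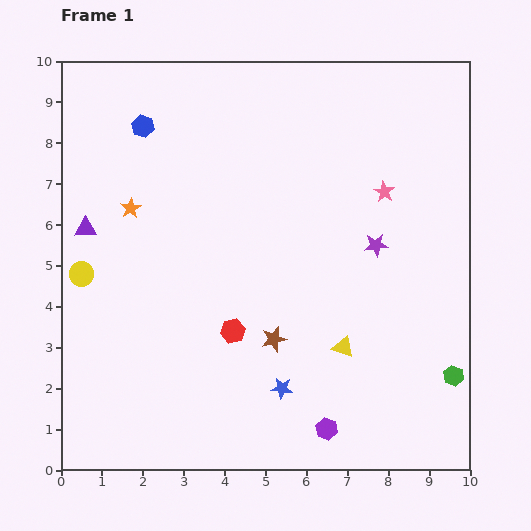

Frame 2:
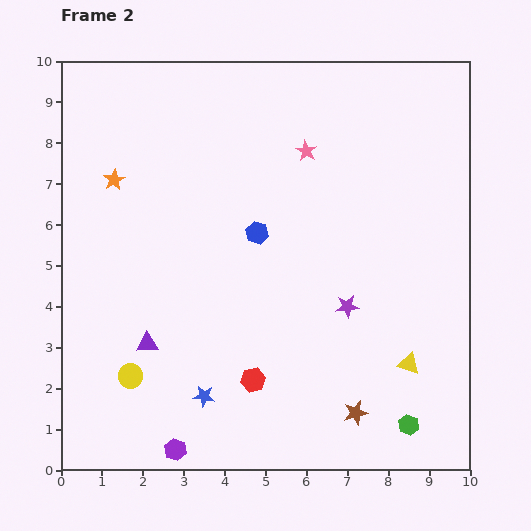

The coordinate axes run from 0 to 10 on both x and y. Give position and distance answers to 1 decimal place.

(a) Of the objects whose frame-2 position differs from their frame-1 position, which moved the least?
the orange star

(moved 0.8)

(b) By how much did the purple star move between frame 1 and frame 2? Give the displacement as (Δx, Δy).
(-0.7, -1.5)

The purple star was at (7.7, 5.5) in frame 1 and (7.0, 4.0) in frame 2.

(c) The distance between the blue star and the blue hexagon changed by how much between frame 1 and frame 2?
-3.0

Distance in frame 1: 7.2. Distance in frame 2: 4.2.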